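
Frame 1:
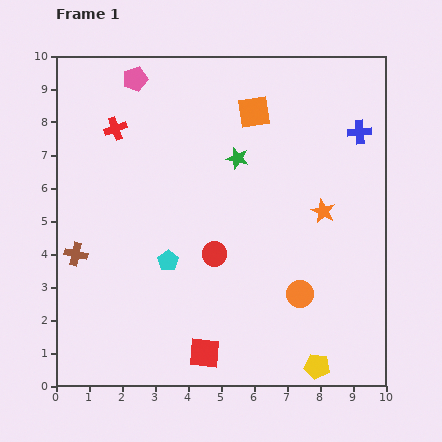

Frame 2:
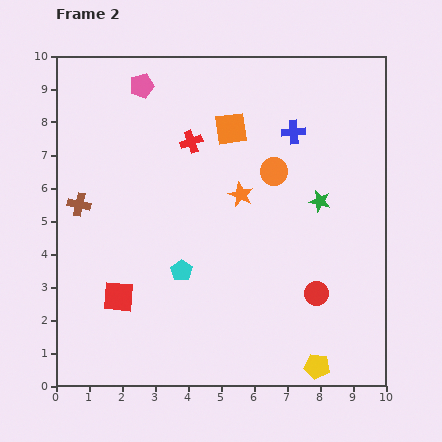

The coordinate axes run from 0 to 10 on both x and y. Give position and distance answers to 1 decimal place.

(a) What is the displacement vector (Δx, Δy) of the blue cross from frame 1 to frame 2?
(-2.0, 0.0)

The blue cross was at (9.2, 7.7) in frame 1 and (7.2, 7.7) in frame 2.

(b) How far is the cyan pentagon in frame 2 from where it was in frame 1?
0.5

The cyan pentagon moved from (3.4, 3.8) to (3.8, 3.5), a distance of √(0.4² + 0.3²) ≈ 0.5.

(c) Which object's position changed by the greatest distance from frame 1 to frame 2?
the orange circle

(moved 3.8; next 3.3)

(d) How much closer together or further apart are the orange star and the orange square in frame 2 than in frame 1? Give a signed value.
-1.7

Distance in frame 1: 3.7. Distance in frame 2: 2.0.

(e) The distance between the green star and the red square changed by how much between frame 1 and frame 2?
+0.8

Distance in frame 1: 6.0. Distance in frame 2: 6.8.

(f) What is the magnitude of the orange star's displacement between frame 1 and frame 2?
2.5

The orange star moved from (8.1, 5.3) to (5.6, 5.8), a distance of √(2.5² + 0.5²) ≈ 2.5.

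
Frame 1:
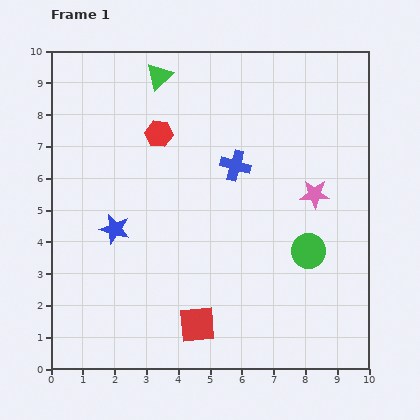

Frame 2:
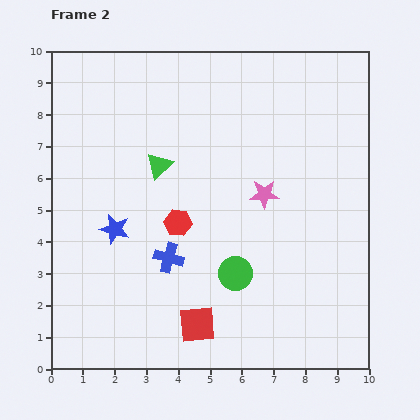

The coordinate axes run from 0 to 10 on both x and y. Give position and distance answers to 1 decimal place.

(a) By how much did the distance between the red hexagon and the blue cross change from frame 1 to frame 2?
-1.5

Distance in frame 1: 2.6. Distance in frame 2: 1.1.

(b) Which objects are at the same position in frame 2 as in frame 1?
the blue star, the red square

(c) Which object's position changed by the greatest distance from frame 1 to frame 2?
the blue cross

(moved 3.6; next 2.9)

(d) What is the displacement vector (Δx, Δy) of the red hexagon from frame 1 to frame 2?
(0.6, -2.8)

The red hexagon was at (3.4, 7.4) in frame 1 and (4.0, 4.6) in frame 2.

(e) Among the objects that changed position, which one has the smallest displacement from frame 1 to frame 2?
the pink star

(moved 1.6)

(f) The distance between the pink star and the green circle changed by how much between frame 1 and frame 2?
+0.9

Distance in frame 1: 1.8. Distance in frame 2: 2.7.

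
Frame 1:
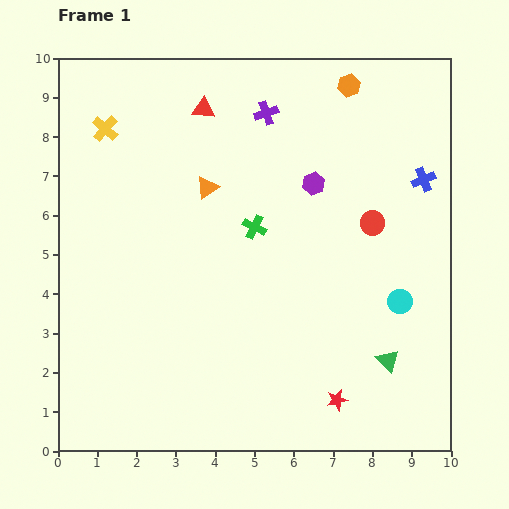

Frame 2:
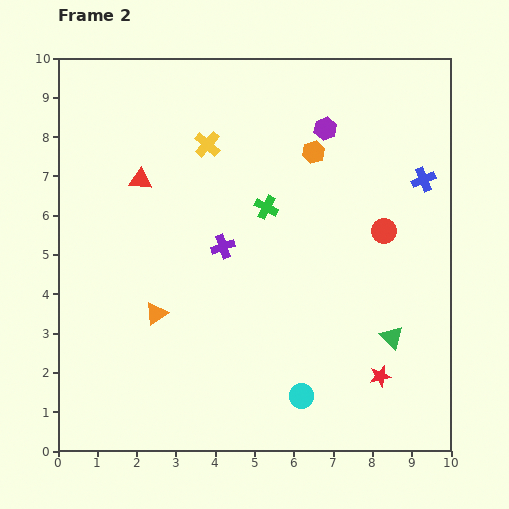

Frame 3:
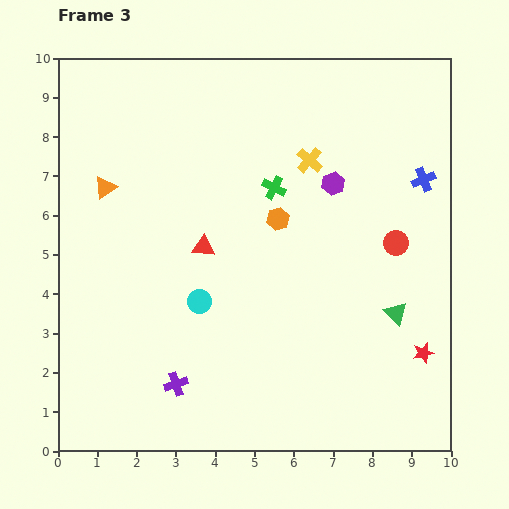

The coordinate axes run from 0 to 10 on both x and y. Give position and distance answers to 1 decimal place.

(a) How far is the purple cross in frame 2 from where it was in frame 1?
3.6

The purple cross moved from (5.3, 8.6) to (4.2, 5.2), a distance of √(1.1² + 3.4²) ≈ 3.6.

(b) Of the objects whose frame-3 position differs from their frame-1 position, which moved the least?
the purple hexagon

(moved 0.5)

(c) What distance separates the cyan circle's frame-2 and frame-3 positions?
3.5

The cyan circle moved from (6.2, 1.4) to (3.6, 3.8), a distance of √(2.6² + 2.4²) ≈ 3.5.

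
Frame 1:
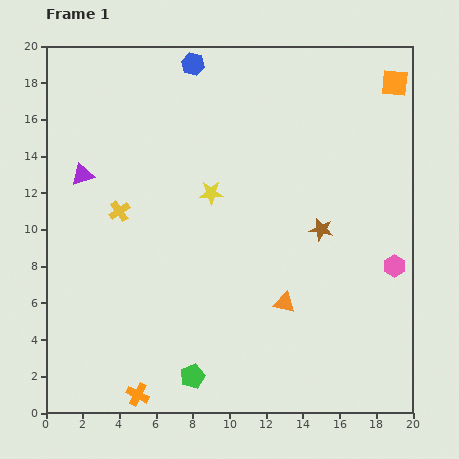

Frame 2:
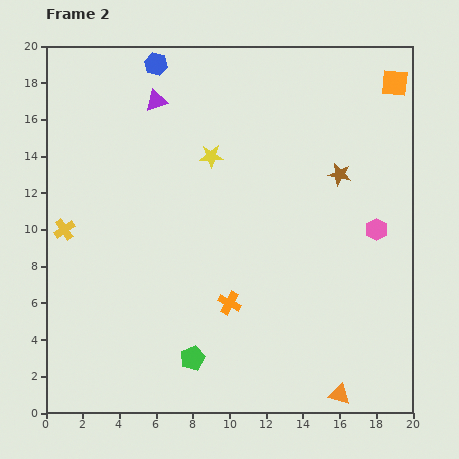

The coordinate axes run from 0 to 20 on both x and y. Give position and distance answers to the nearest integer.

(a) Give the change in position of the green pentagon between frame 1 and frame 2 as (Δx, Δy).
(0, 1)

The green pentagon was at (8, 2) in frame 1 and (8, 3) in frame 2.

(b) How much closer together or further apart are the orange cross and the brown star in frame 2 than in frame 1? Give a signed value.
-4

Distance in frame 1: 13. Distance in frame 2: 9.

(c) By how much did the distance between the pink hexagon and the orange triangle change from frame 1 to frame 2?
+3

Distance in frame 1: 6. Distance in frame 2: 9.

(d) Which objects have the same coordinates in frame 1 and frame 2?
the orange square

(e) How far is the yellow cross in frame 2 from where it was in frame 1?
3

The yellow cross moved from (4, 11) to (1, 10), a distance of √(3² + 1²) ≈ 3.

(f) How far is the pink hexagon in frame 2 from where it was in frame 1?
2

The pink hexagon moved from (19, 8) to (18, 10), a distance of √(1² + 2²) ≈ 2.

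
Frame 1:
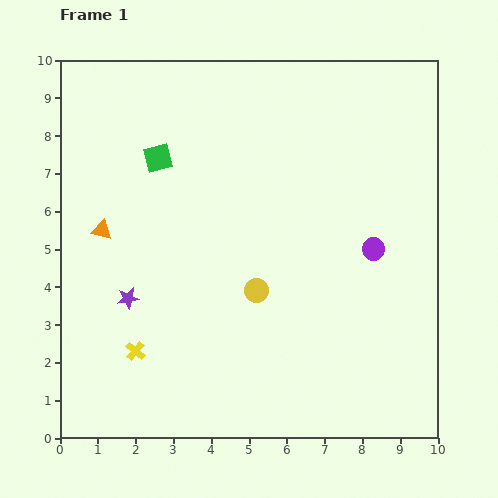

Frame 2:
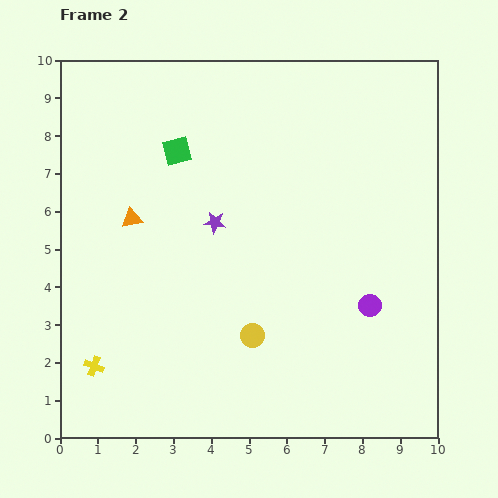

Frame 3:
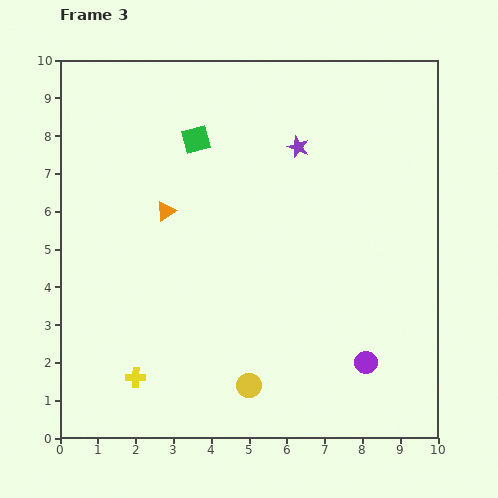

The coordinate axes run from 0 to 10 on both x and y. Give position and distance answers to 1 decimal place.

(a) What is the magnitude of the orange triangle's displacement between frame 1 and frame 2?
0.9

The orange triangle moved from (1.1, 5.5) to (1.9, 5.8), a distance of √(0.8² + 0.3²) ≈ 0.9.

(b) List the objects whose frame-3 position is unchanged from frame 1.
none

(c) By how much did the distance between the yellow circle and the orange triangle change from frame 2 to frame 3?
+0.6

Distance in frame 2: 4.5. Distance in frame 3: 5.1.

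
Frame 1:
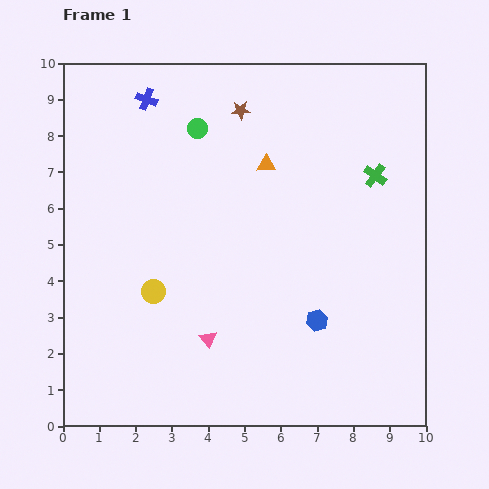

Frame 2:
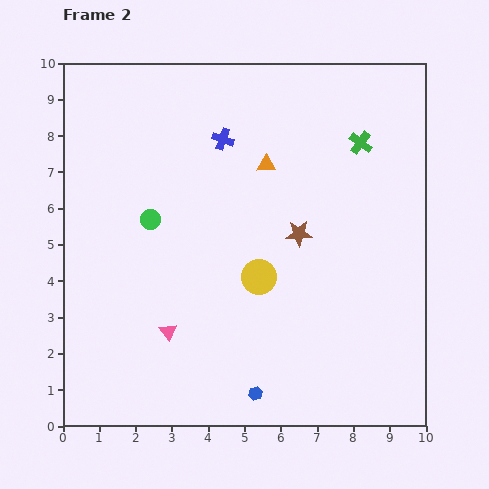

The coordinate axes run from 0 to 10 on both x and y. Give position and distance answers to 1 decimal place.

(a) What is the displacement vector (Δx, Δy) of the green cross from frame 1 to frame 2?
(-0.4, 0.9)

The green cross was at (8.6, 6.9) in frame 1 and (8.2, 7.8) in frame 2.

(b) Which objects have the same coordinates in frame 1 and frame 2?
the orange triangle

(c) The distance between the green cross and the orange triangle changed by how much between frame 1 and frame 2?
-0.3

Distance in frame 1: 3.0. Distance in frame 2: 2.7.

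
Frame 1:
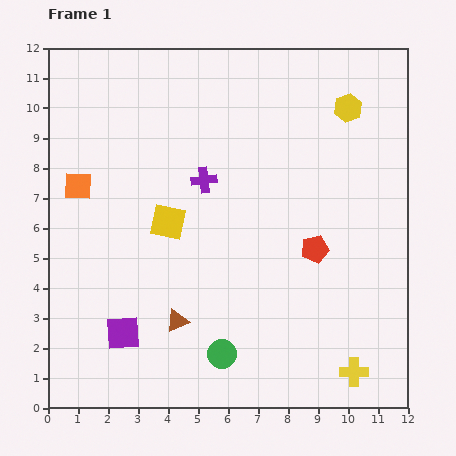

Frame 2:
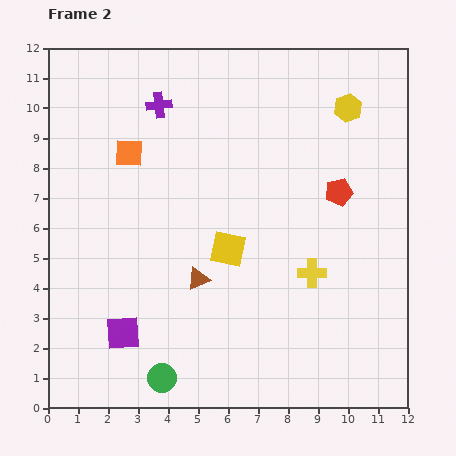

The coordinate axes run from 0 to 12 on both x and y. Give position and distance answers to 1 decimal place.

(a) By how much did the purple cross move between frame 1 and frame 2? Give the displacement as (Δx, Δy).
(-1.5, 2.5)

The purple cross was at (5.2, 7.6) in frame 1 and (3.7, 10.1) in frame 2.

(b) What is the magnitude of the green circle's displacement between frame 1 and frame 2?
2.2

The green circle moved from (5.8, 1.8) to (3.8, 1.0), a distance of √(2.0² + 0.8²) ≈ 2.2.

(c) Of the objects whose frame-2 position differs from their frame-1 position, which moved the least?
the brown triangle

(moved 1.6)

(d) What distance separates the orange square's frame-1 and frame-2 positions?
2.0

The orange square moved from (1.0, 7.4) to (2.7, 8.5), a distance of √(1.7² + 1.1²) ≈ 2.0.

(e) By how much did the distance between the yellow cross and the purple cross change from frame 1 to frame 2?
-0.5

Distance in frame 1: 8.1. Distance in frame 2: 7.6.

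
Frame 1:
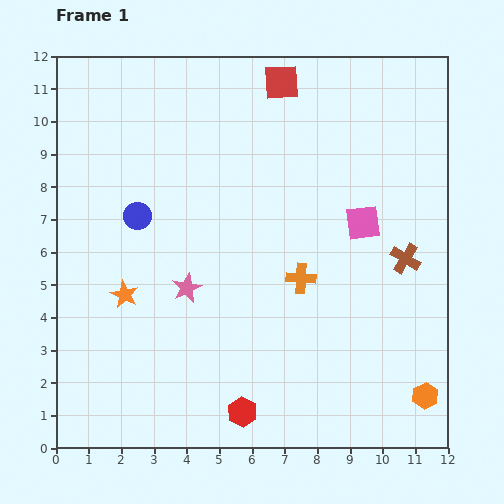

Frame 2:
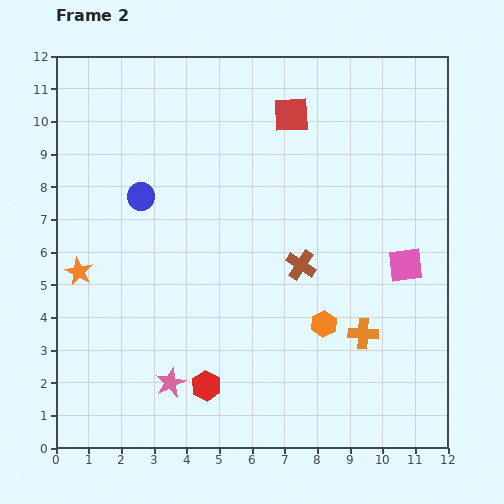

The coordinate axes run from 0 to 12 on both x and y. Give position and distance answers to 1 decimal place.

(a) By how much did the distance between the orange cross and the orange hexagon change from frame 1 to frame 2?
-4.0

Distance in frame 1: 5.2. Distance in frame 2: 1.2.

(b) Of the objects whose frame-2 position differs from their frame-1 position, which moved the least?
the blue circle

(moved 0.6)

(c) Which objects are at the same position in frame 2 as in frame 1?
none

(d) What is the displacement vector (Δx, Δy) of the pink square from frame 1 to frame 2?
(1.3, -1.3)

The pink square was at (9.4, 6.9) in frame 1 and (10.7, 5.6) in frame 2.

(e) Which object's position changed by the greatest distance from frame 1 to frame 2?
the orange hexagon

(moved 3.8; next 3.2)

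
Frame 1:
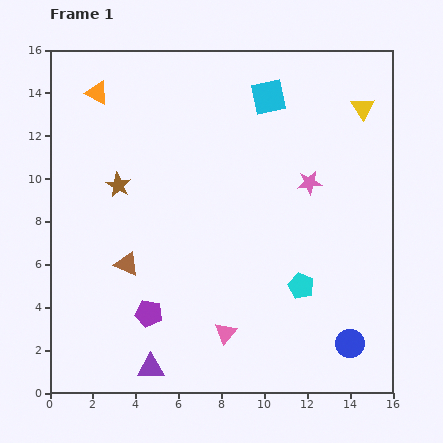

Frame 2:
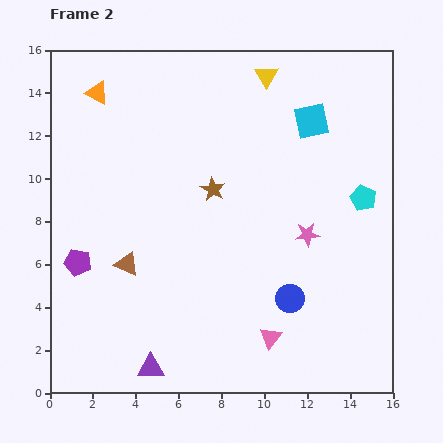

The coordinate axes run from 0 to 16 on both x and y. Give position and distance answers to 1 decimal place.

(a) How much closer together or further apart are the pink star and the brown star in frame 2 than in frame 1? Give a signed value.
-4.0

Distance in frame 1: 8.9. Distance in frame 2: 4.9.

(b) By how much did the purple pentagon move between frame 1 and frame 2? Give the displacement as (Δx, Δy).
(-3.3, 2.4)

The purple pentagon was at (4.6, 3.7) in frame 1 and (1.3, 6.1) in frame 2.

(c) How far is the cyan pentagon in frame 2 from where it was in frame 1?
5.0

The cyan pentagon moved from (11.7, 5.0) to (14.6, 9.1), a distance of √(2.9² + 4.1²) ≈ 5.0.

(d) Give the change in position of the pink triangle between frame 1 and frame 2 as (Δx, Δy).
(2.1, -0.2)

The pink triangle was at (8.2, 2.8) in frame 1 and (10.3, 2.6) in frame 2.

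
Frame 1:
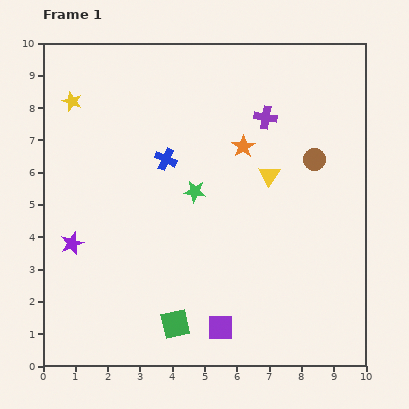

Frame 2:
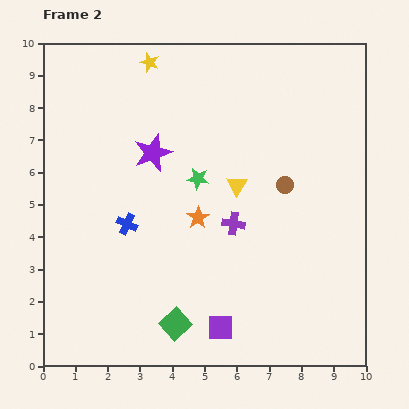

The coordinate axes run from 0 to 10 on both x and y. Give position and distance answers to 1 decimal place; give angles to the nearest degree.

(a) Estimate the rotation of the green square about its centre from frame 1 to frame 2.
30° counter-clockwise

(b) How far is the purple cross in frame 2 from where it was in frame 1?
3.4

The purple cross moved from (6.9, 7.7) to (5.9, 4.4), a distance of √(1.0² + 3.3²) ≈ 3.4.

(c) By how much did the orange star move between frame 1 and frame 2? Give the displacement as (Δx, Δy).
(-1.4, -2.2)

The orange star was at (6.2, 6.8) in frame 1 and (4.8, 4.6) in frame 2.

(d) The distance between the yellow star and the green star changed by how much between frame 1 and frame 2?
-0.8

Distance in frame 1: 4.7. Distance in frame 2: 3.9.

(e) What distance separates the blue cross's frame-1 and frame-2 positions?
2.3

The blue cross moved from (3.8, 6.4) to (2.6, 4.4), a distance of √(1.2² + 2.0²) ≈ 2.3.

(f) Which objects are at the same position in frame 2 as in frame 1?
the green square, the purple square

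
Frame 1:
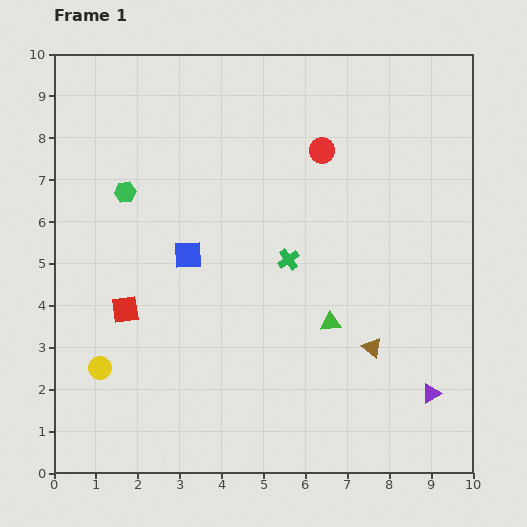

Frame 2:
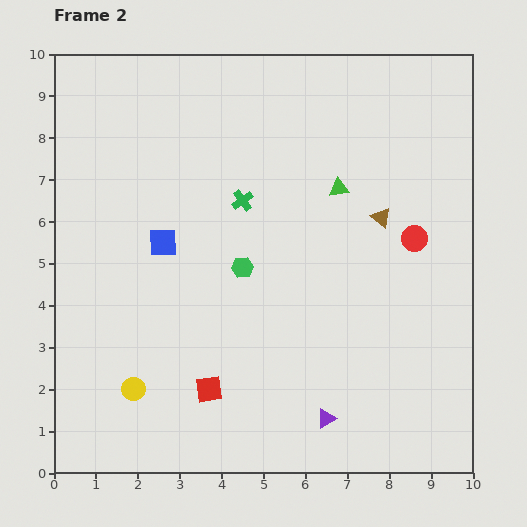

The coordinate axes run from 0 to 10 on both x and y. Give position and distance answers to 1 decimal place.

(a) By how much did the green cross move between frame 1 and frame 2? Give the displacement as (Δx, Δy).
(-1.1, 1.4)

The green cross was at (5.6, 5.1) in frame 1 and (4.5, 6.5) in frame 2.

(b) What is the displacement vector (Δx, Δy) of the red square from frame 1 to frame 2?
(2.0, -1.9)

The red square was at (1.7, 3.9) in frame 1 and (3.7, 2.0) in frame 2.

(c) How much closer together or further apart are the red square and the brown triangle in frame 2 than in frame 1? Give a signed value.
-0.2

Distance in frame 1: 6.0. Distance in frame 2: 5.8.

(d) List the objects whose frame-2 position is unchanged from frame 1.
none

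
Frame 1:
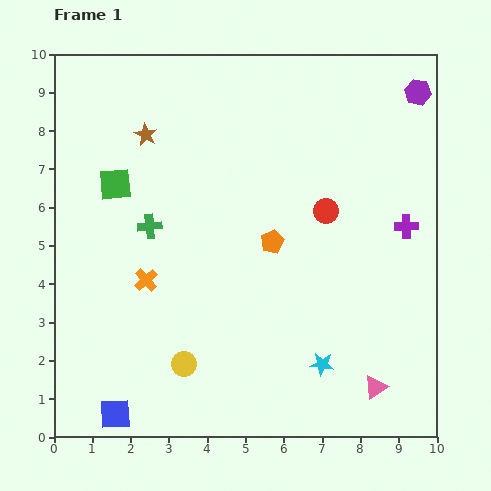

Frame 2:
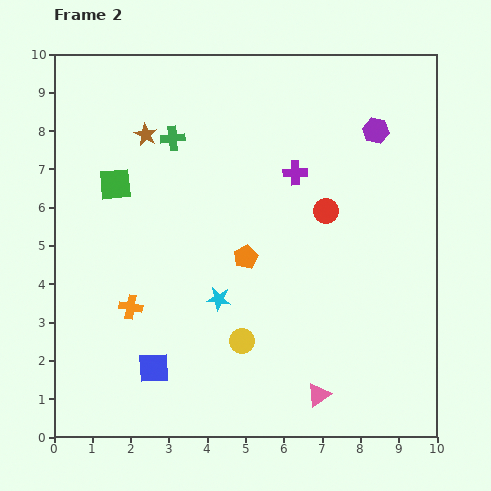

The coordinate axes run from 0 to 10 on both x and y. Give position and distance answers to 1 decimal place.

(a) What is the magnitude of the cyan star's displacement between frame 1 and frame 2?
3.2

The cyan star moved from (7.0, 1.9) to (4.3, 3.6), a distance of √(2.7² + 1.7²) ≈ 3.2.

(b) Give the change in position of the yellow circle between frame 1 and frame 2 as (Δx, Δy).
(1.5, 0.6)

The yellow circle was at (3.4, 1.9) in frame 1 and (4.9, 2.5) in frame 2.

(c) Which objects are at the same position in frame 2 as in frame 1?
the brown star, the green square, the red circle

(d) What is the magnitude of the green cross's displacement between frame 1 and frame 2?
2.4

The green cross moved from (2.5, 5.5) to (3.1, 7.8), a distance of √(0.6² + 2.3²) ≈ 2.4.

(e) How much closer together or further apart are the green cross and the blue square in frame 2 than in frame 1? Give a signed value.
+1.0

Distance in frame 1: 5.0. Distance in frame 2: 6.0.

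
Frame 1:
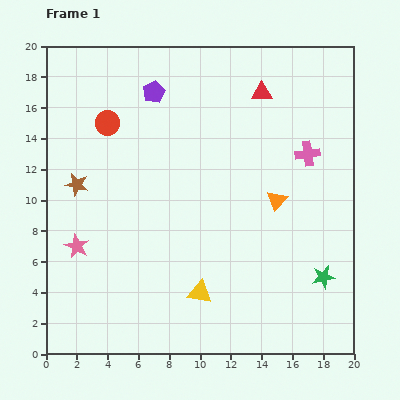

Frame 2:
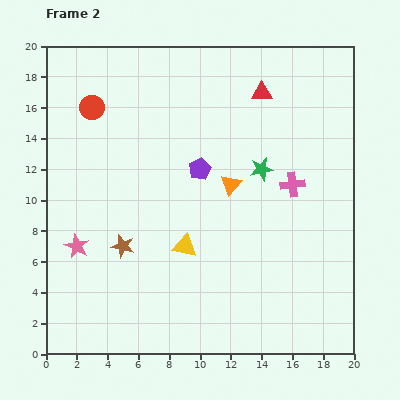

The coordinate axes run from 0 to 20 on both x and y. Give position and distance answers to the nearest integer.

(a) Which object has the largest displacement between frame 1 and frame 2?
the green star

(moved 8; next 6)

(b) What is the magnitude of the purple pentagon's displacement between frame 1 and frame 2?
6

The purple pentagon moved from (7, 17) to (10, 12), a distance of √(3² + 5²) ≈ 6.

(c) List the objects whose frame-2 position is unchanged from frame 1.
the pink star, the red triangle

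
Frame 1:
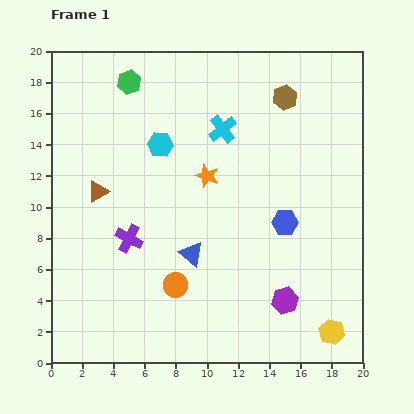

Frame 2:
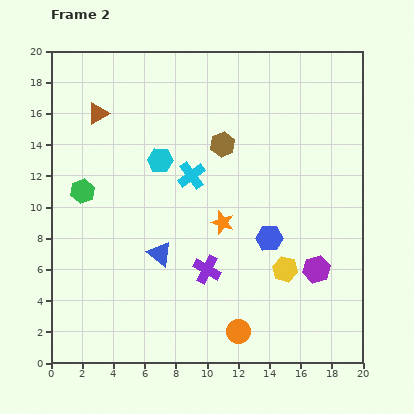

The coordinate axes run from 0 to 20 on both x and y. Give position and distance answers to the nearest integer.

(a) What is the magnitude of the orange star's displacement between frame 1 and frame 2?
3

The orange star moved from (10, 12) to (11, 9), a distance of √(1² + 3²) ≈ 3.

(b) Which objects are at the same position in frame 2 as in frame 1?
none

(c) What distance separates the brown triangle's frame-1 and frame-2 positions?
5

The brown triangle moved from (3, 11) to (3, 16), a distance of √(0² + 5²) ≈ 5.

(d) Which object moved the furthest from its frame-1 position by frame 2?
the green hexagon

(moved 8; next 5)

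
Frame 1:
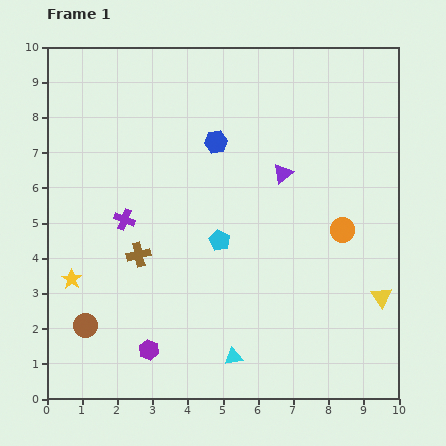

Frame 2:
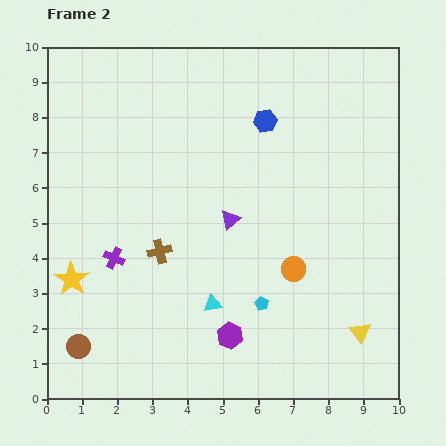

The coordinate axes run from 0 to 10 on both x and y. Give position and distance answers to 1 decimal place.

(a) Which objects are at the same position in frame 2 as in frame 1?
the yellow star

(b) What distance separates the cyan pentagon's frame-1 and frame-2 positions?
2.2

The cyan pentagon moved from (4.9, 4.5) to (6.1, 2.7), a distance of √(1.2² + 1.8²) ≈ 2.2.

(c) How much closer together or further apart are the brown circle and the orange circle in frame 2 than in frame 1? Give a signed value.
-1.3

Distance in frame 1: 7.8. Distance in frame 2: 6.5.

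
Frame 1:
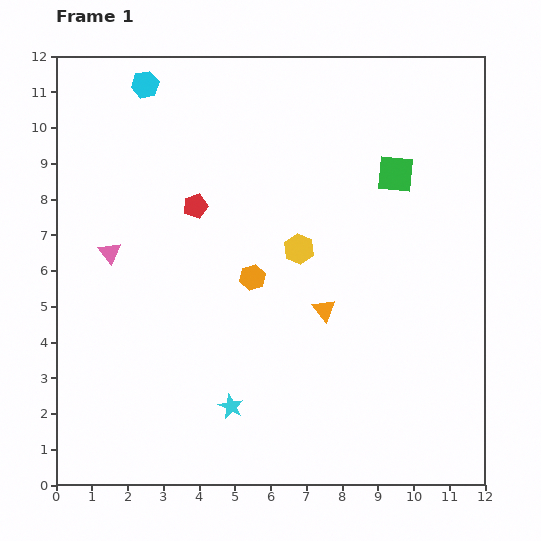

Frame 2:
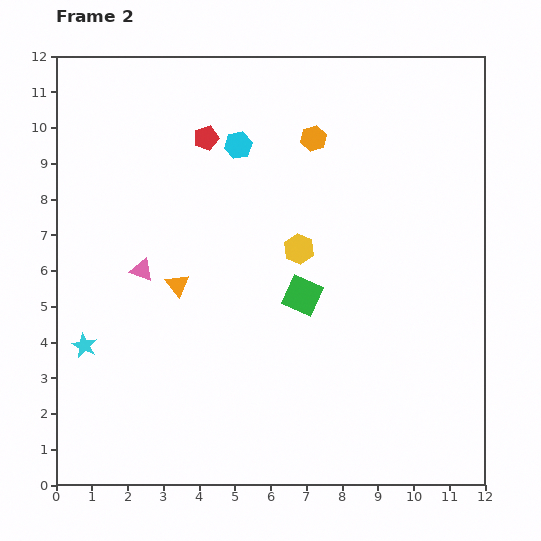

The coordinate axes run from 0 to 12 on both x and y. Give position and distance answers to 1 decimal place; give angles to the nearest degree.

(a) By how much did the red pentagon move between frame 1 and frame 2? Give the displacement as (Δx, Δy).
(0.3, 1.9)

The red pentagon was at (3.9, 7.8) in frame 1 and (4.2, 9.7) in frame 2.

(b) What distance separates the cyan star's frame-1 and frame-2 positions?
4.4

The cyan star moved from (4.9, 2.2) to (0.8, 3.9), a distance of √(4.1² + 1.7²) ≈ 4.4.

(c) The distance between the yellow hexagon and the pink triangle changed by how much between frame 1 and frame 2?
-0.9

Distance in frame 1: 5.3. Distance in frame 2: 4.4.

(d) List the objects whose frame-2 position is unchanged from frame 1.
the yellow hexagon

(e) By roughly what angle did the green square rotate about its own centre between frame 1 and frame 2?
20° clockwise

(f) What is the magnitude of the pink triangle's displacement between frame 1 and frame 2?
1.0

The pink triangle moved from (1.5, 6.5) to (2.4, 6.0), a distance of √(0.9² + 0.5²) ≈ 1.0.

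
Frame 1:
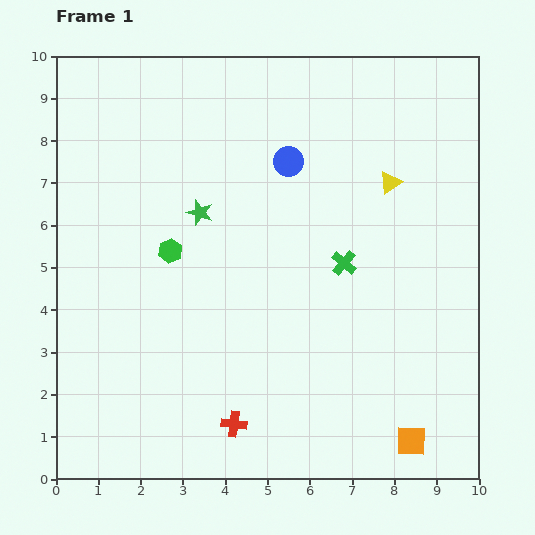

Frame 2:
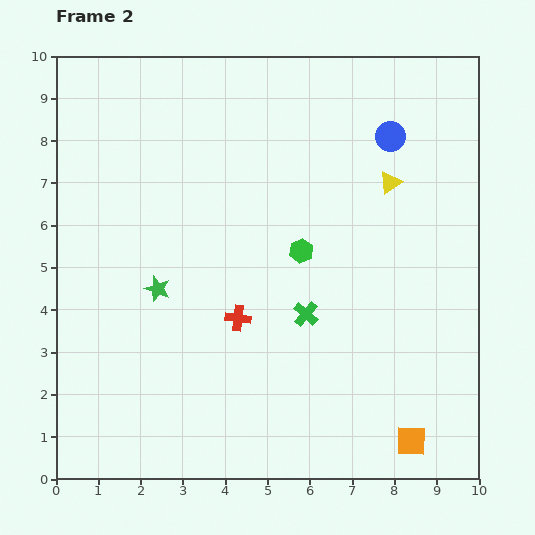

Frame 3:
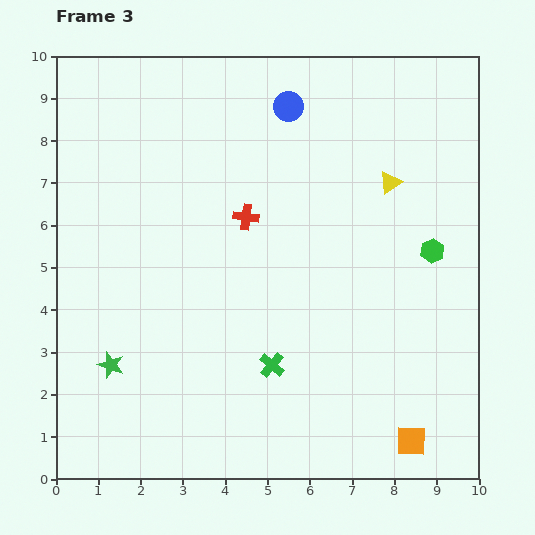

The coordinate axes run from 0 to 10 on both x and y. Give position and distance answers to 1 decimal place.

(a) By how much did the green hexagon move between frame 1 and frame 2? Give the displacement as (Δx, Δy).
(3.1, 0.0)

The green hexagon was at (2.7, 5.4) in frame 1 and (5.8, 5.4) in frame 2.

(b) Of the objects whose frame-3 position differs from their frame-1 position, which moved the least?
the blue circle

(moved 1.3)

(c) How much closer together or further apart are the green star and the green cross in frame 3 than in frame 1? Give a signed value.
+0.2

Distance in frame 1: 3.6. Distance in frame 3: 3.8.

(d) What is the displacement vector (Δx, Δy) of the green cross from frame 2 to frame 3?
(-0.8, -1.2)

The green cross was at (5.9, 3.9) in frame 2 and (5.1, 2.7) in frame 3.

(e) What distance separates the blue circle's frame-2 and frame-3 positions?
2.5

The blue circle moved from (7.9, 8.1) to (5.5, 8.8), a distance of √(2.4² + 0.7²) ≈ 2.5.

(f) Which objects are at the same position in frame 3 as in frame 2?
the orange square, the yellow triangle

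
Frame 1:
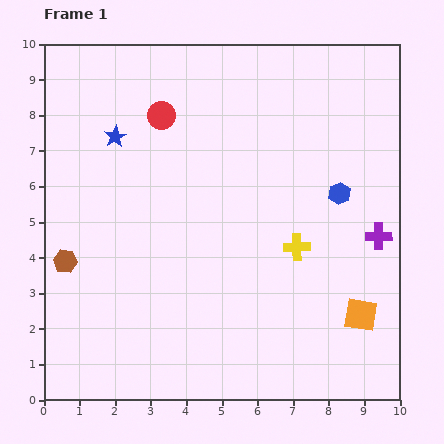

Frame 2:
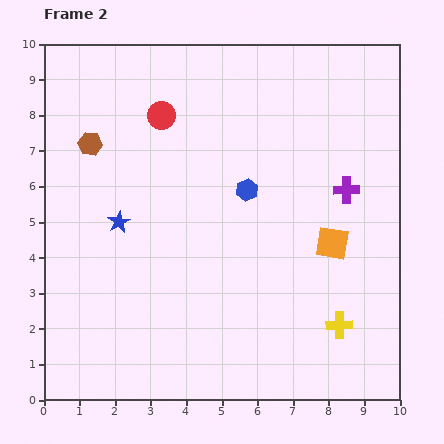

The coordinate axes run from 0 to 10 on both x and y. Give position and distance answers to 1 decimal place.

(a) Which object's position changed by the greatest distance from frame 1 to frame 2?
the brown hexagon

(moved 3.4; next 2.6)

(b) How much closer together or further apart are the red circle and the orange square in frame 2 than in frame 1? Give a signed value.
-1.9

Distance in frame 1: 7.9. Distance in frame 2: 6.0.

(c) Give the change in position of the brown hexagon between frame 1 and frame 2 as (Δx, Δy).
(0.7, 3.3)

The brown hexagon was at (0.6, 3.9) in frame 1 and (1.3, 7.2) in frame 2.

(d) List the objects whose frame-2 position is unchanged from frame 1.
the red circle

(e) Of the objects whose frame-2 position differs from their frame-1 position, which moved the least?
the purple cross

(moved 1.6)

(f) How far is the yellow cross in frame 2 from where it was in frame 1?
2.5

The yellow cross moved from (7.1, 4.3) to (8.3, 2.1), a distance of √(1.2² + 2.2²) ≈ 2.5.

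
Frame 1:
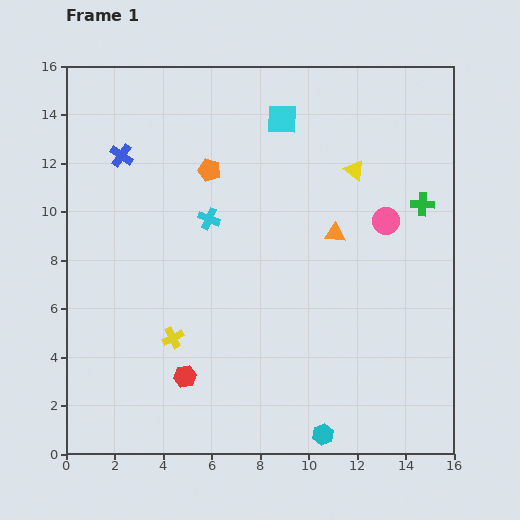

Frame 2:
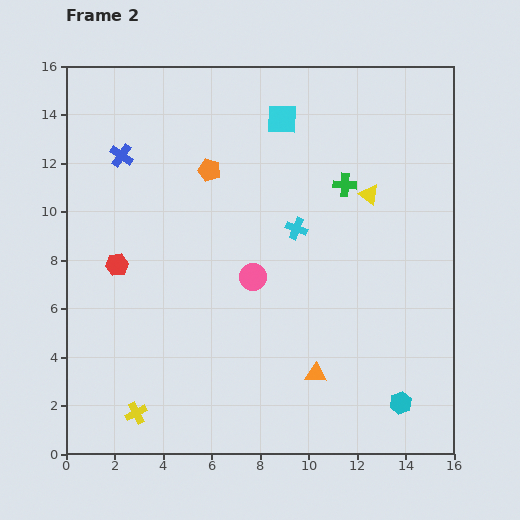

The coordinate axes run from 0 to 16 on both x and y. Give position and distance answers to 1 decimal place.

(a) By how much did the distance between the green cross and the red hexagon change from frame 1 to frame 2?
-2.1

Distance in frame 1: 12.1. Distance in frame 2: 10.0.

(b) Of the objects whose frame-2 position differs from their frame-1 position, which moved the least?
the yellow triangle

(moved 1.2)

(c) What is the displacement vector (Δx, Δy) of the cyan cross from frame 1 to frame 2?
(3.6, -0.4)

The cyan cross was at (5.9, 9.7) in frame 1 and (9.5, 9.3) in frame 2.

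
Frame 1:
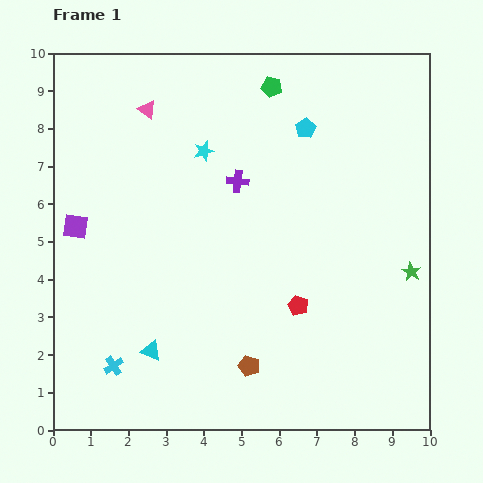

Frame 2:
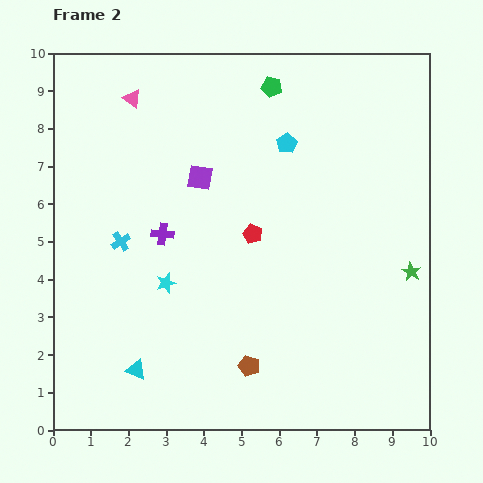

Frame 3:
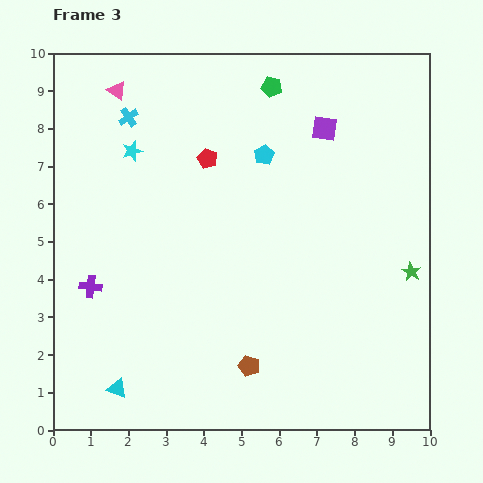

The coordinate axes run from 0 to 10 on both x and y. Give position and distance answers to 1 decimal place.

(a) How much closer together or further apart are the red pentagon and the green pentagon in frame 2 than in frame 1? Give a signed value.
-1.9

Distance in frame 1: 5.8. Distance in frame 2: 3.9.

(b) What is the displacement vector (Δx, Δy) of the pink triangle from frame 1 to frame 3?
(-0.8, 0.5)

The pink triangle was at (2.5, 8.5) in frame 1 and (1.7, 9.0) in frame 3.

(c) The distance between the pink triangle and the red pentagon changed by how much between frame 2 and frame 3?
-1.8

Distance in frame 2: 4.8. Distance in frame 3: 3.0.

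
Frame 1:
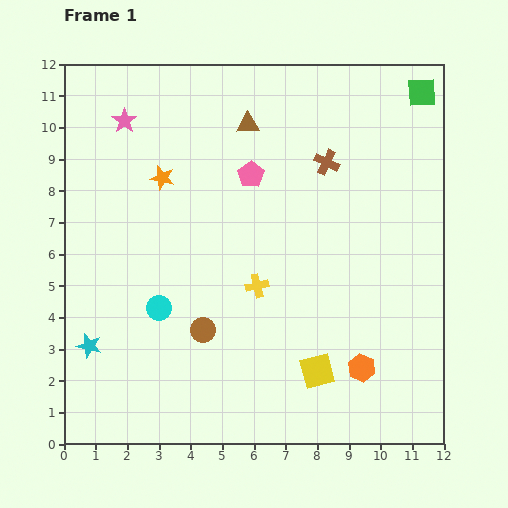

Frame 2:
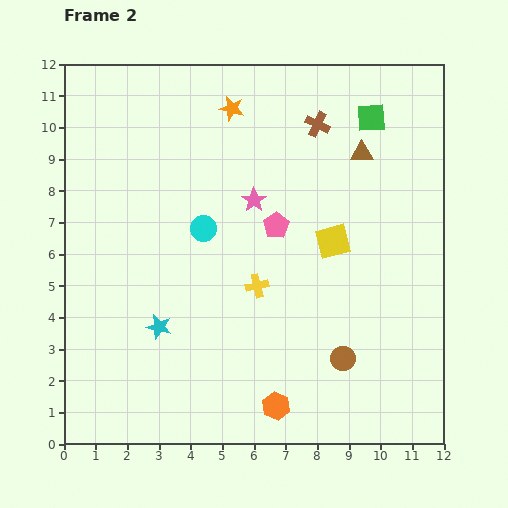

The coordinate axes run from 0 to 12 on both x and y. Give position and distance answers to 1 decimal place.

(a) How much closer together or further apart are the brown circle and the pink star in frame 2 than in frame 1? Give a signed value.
-1.4

Distance in frame 1: 7.1. Distance in frame 2: 5.7.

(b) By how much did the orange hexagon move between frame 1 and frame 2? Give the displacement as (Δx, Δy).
(-2.7, -1.2)

The orange hexagon was at (9.4, 2.4) in frame 1 and (6.7, 1.2) in frame 2.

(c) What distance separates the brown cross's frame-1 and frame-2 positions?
1.2

The brown cross moved from (8.3, 8.9) to (8.0, 10.1), a distance of √(0.3² + 1.2²) ≈ 1.2.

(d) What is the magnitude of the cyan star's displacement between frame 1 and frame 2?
2.3

The cyan star moved from (0.8, 3.1) to (3.0, 3.7), a distance of √(2.2² + 0.6²) ≈ 2.3.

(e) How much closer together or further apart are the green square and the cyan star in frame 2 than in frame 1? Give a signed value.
-3.8

Distance in frame 1: 13.2. Distance in frame 2: 9.4.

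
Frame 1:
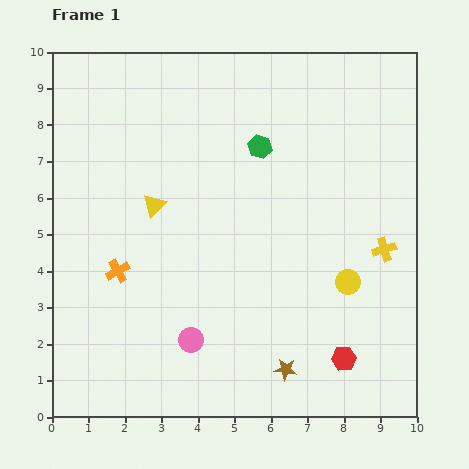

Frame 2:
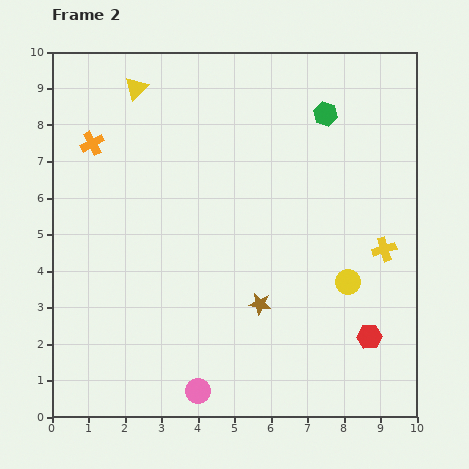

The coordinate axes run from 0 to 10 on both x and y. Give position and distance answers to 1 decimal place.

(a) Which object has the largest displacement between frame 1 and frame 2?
the orange cross

(moved 3.6; next 3.2)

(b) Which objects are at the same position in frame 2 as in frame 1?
the yellow cross, the yellow circle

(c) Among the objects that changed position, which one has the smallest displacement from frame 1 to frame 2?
the red hexagon

(moved 0.9)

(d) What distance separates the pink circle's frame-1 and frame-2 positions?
1.4

The pink circle moved from (3.8, 2.1) to (4.0, 0.7), a distance of √(0.2² + 1.4²) ≈ 1.4.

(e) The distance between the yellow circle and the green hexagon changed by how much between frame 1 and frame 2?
+0.2

Distance in frame 1: 4.4. Distance in frame 2: 4.6.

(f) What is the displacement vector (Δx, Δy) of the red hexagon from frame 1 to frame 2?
(0.7, 0.6)

The red hexagon was at (8.0, 1.6) in frame 1 and (8.7, 2.2) in frame 2.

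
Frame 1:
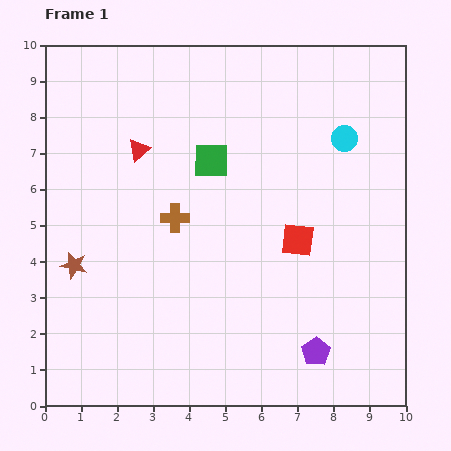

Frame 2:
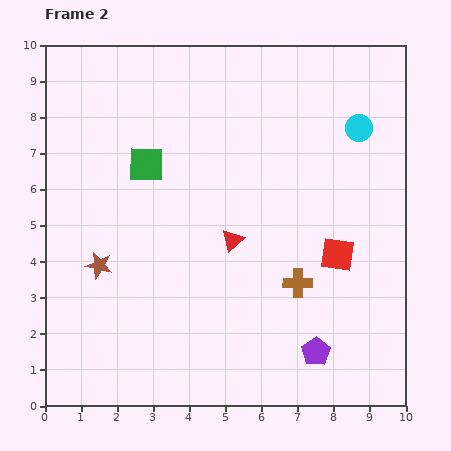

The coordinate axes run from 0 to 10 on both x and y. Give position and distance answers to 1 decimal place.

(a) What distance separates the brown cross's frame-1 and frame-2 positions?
3.8

The brown cross moved from (3.6, 5.2) to (7.0, 3.4), a distance of √(3.4² + 1.8²) ≈ 3.8.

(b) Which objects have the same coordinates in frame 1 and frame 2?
the purple pentagon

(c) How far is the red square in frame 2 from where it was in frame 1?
1.2

The red square moved from (7.0, 4.6) to (8.1, 4.2), a distance of √(1.1² + 0.4²) ≈ 1.2.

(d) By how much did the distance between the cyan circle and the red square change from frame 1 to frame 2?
+0.5

Distance in frame 1: 3.1. Distance in frame 2: 3.6.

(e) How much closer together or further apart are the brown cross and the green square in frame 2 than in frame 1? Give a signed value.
+3.4

Distance in frame 1: 1.9. Distance in frame 2: 5.3.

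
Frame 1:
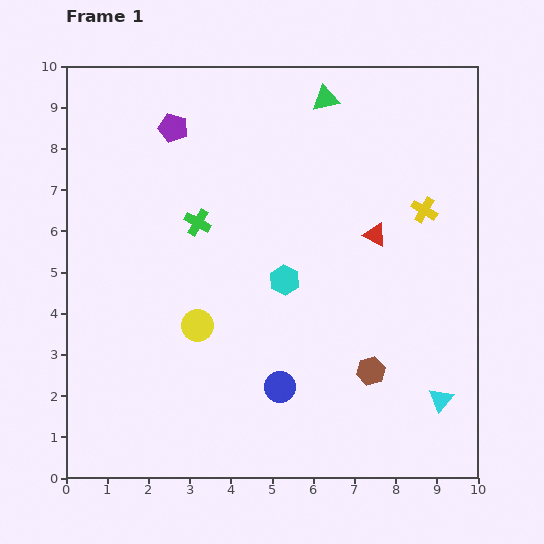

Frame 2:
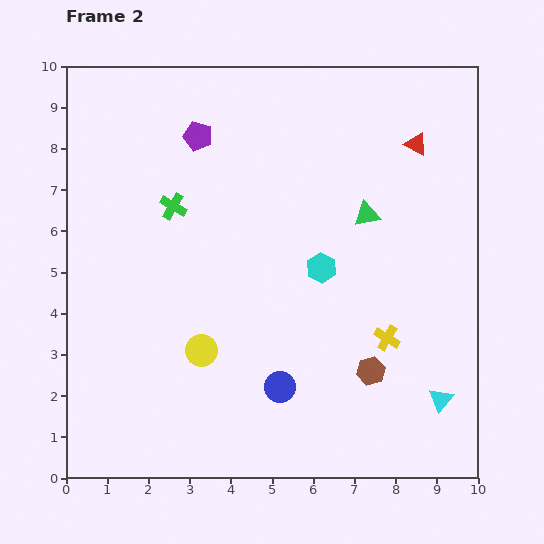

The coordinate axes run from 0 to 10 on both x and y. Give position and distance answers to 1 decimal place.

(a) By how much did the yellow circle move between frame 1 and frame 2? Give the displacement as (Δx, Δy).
(0.1, -0.6)

The yellow circle was at (3.2, 3.7) in frame 1 and (3.3, 3.1) in frame 2.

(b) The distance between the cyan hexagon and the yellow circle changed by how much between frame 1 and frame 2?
+1.1

Distance in frame 1: 2.4. Distance in frame 2: 3.5.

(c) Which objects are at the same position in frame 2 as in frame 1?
the blue circle, the cyan triangle, the brown hexagon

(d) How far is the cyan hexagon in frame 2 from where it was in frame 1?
0.9

The cyan hexagon moved from (5.3, 4.8) to (6.2, 5.1), a distance of √(0.9² + 0.3²) ≈ 0.9.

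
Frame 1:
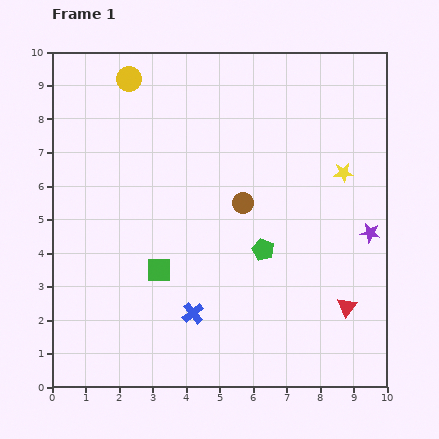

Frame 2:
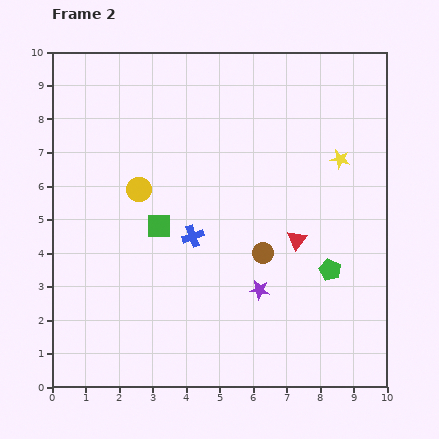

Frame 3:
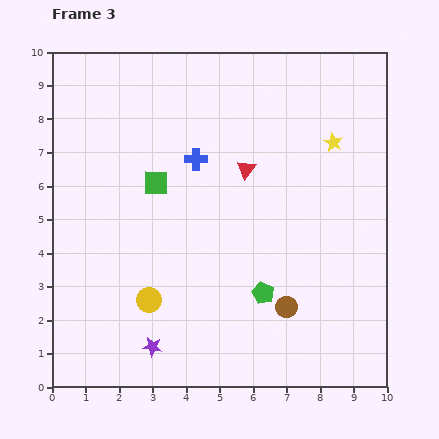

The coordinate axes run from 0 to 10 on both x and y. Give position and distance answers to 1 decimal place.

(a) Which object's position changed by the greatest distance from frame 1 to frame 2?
the purple star

(moved 3.7; next 3.3)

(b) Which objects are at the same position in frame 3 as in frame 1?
none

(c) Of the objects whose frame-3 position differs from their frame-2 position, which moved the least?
the yellow star

(moved 0.5)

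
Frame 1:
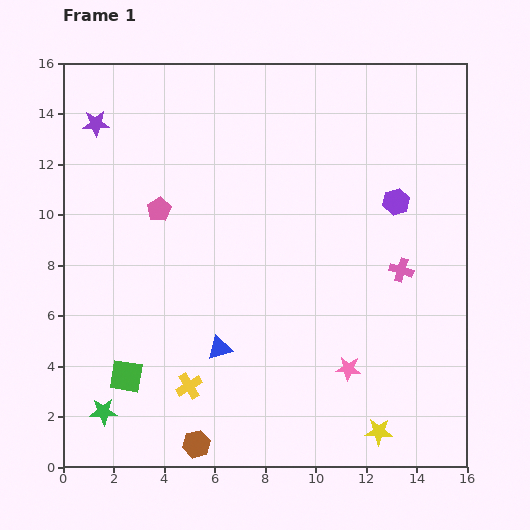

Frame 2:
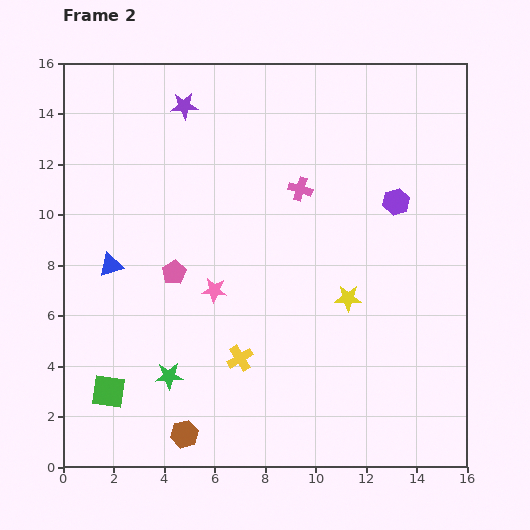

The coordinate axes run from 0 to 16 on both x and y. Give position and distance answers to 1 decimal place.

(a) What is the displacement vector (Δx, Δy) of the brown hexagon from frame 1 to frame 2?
(-0.5, 0.4)

The brown hexagon was at (5.3, 0.9) in frame 1 and (4.8, 1.3) in frame 2.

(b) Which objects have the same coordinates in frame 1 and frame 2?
the purple hexagon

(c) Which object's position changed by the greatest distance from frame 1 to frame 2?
the pink star

(moved 6.1; next 5.4)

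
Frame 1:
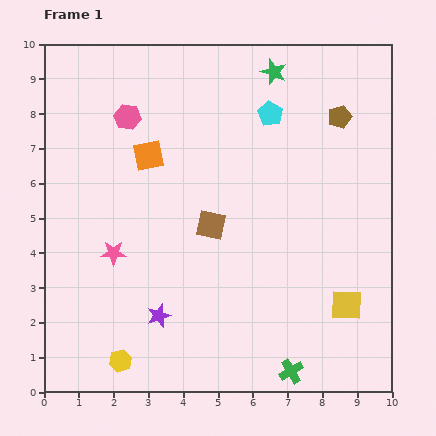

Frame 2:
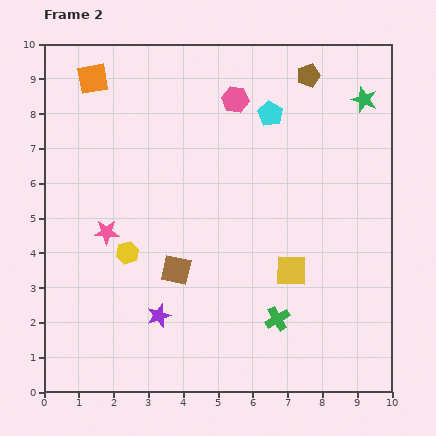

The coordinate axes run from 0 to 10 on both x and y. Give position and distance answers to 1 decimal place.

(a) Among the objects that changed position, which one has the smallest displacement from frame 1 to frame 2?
the pink star

(moved 0.6)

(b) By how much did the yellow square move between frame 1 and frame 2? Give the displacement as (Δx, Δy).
(-1.6, 1.0)

The yellow square was at (8.7, 2.5) in frame 1 and (7.1, 3.5) in frame 2.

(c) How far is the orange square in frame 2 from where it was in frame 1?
2.7

The orange square moved from (3.0, 6.8) to (1.4, 9.0), a distance of √(1.6² + 2.2²) ≈ 2.7.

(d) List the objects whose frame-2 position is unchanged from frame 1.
the purple star, the cyan pentagon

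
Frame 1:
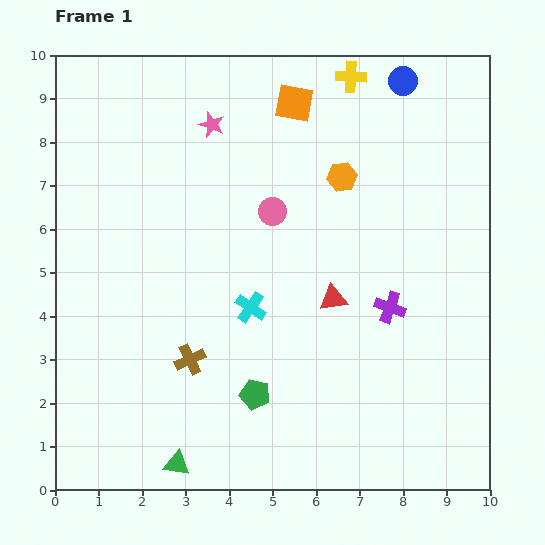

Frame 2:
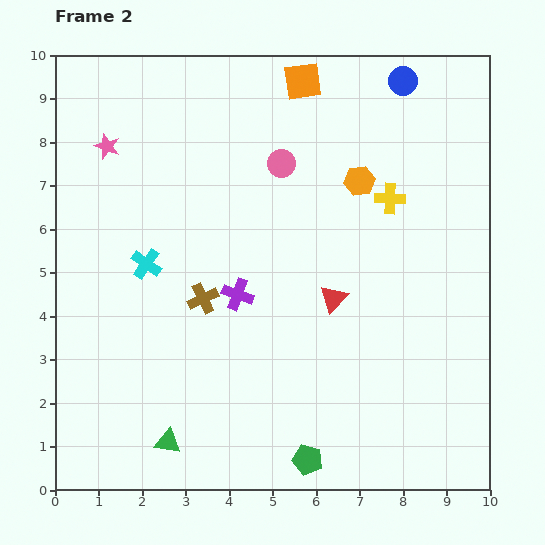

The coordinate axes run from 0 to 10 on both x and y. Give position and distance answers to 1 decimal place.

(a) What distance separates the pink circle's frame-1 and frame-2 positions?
1.1

The pink circle moved from (5.0, 6.4) to (5.2, 7.5), a distance of √(0.2² + 1.1²) ≈ 1.1.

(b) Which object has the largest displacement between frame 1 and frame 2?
the purple cross

(moved 3.5; next 2.9)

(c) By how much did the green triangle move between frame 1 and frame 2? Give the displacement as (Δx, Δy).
(-0.2, 0.5)

The green triangle was at (2.8, 0.6) in frame 1 and (2.6, 1.1) in frame 2.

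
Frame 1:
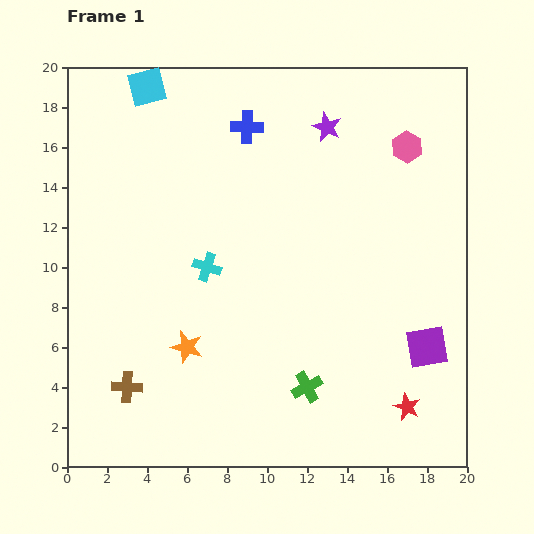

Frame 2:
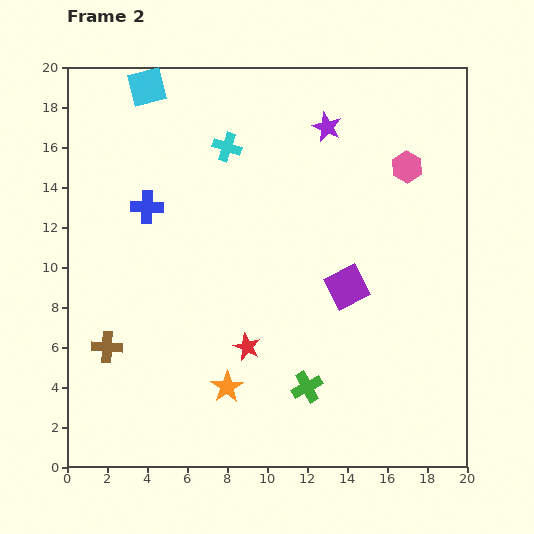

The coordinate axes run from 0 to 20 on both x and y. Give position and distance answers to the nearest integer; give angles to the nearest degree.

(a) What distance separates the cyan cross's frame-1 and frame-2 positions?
6

The cyan cross moved from (7, 10) to (8, 16), a distance of √(1² + 6²) ≈ 6.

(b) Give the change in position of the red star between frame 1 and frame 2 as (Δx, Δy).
(-8, 3)

The red star was at (17, 3) in frame 1 and (9, 6) in frame 2.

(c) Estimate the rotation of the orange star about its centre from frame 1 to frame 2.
22° clockwise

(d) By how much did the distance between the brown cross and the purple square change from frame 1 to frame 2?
-3

Distance in frame 1: 15. Distance in frame 2: 12.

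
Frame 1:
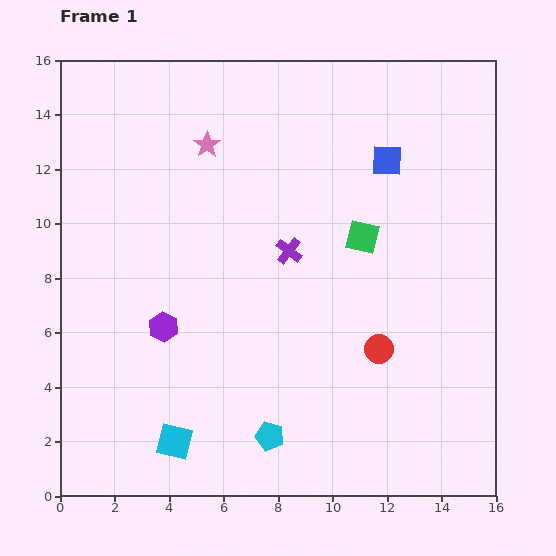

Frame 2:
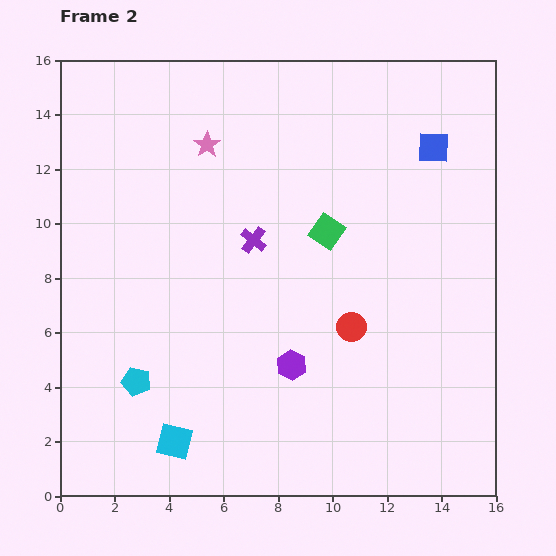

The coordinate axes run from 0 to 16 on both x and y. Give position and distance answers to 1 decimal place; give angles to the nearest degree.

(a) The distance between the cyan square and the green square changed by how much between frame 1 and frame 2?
-0.7

Distance in frame 1: 10.2. Distance in frame 2: 9.5.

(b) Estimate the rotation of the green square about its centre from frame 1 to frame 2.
20° clockwise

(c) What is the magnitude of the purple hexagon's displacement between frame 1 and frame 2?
4.9

The purple hexagon moved from (3.8, 6.2) to (8.5, 4.8), a distance of √(4.7² + 1.4²) ≈ 4.9.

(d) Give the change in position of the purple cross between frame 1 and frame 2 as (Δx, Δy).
(-1.3, 0.4)

The purple cross was at (8.4, 9.0) in frame 1 and (7.1, 9.4) in frame 2.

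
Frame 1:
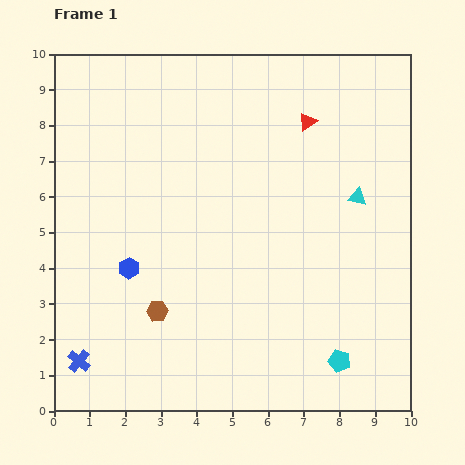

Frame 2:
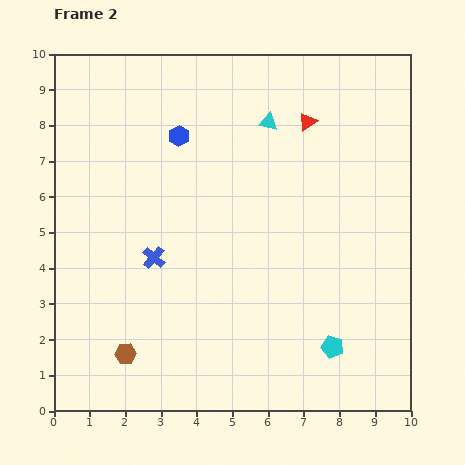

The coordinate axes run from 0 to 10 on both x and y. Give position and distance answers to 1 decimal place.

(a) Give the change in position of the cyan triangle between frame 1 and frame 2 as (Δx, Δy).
(-2.5, 2.1)

The cyan triangle was at (8.5, 6.0) in frame 1 and (6.0, 8.1) in frame 2.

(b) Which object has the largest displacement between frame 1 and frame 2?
the blue hexagon

(moved 4.0; next 3.6)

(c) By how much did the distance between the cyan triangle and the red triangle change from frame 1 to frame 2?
-1.4

Distance in frame 1: 2.5. Distance in frame 2: 1.1.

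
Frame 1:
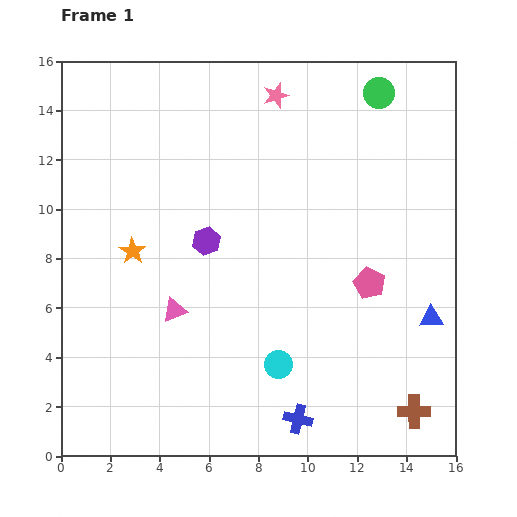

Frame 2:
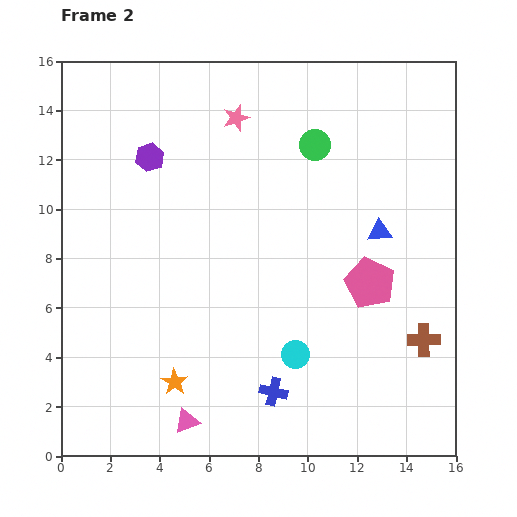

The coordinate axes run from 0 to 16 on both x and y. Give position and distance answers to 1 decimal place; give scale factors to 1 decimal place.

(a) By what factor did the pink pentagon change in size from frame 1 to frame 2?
1.6×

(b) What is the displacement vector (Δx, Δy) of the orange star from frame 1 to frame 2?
(1.7, -5.3)

The orange star was at (2.9, 8.3) in frame 1 and (4.6, 3.0) in frame 2.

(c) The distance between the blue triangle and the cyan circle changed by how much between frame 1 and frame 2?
-0.5

Distance in frame 1: 6.5. Distance in frame 2: 6.0.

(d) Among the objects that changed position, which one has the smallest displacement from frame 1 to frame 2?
the cyan circle

(moved 0.8)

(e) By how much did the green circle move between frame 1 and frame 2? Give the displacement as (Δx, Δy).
(-2.6, -2.1)

The green circle was at (12.9, 14.7) in frame 1 and (10.3, 12.6) in frame 2.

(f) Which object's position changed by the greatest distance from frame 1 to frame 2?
the orange star

(moved 5.6; next 4.5)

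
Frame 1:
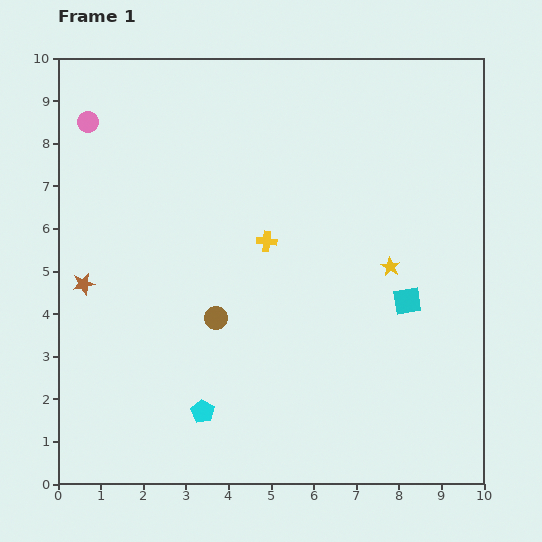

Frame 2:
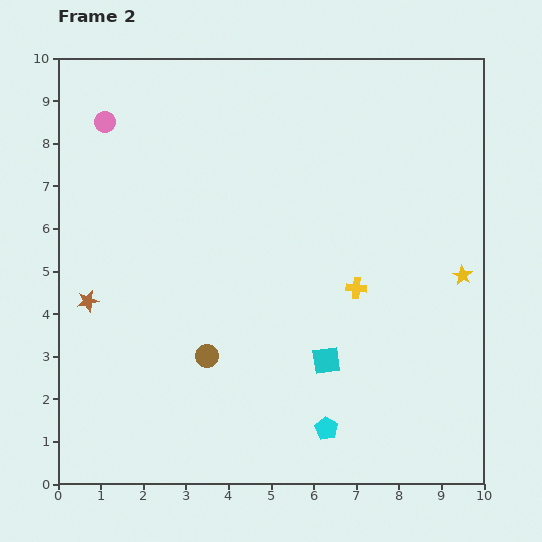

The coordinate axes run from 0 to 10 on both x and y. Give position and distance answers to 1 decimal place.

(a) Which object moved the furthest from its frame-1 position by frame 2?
the cyan pentagon

(moved 2.9; next 2.4)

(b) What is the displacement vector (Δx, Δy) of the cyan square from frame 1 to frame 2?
(-1.9, -1.4)

The cyan square was at (8.2, 4.3) in frame 1 and (6.3, 2.9) in frame 2.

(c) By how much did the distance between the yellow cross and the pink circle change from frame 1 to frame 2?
+2.1

Distance in frame 1: 5.0. Distance in frame 2: 7.1.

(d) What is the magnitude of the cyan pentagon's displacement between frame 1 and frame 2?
2.9

The cyan pentagon moved from (3.4, 1.7) to (6.3, 1.3), a distance of √(2.9² + 0.4²) ≈ 2.9.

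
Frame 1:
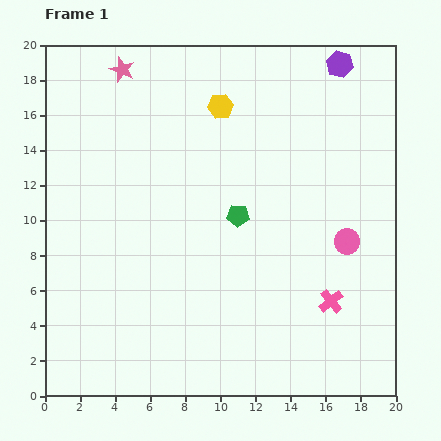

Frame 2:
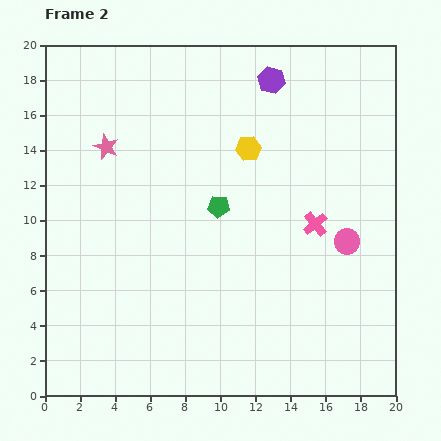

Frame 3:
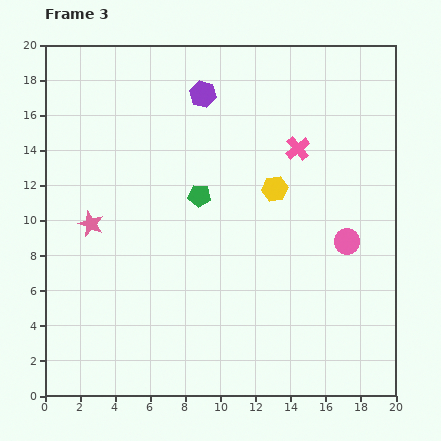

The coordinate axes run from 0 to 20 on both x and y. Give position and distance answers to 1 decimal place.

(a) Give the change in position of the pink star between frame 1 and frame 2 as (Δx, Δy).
(-0.9, -4.4)

The pink star was at (4.4, 18.6) in frame 1 and (3.5, 14.2) in frame 2.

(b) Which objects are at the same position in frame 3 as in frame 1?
the pink circle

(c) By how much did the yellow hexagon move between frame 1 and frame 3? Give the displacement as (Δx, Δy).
(3.1, -4.7)

The yellow hexagon was at (10.0, 16.5) in frame 1 and (13.1, 11.8) in frame 3.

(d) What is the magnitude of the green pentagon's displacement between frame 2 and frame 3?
1.3

The green pentagon moved from (9.9, 10.8) to (8.8, 11.4), a distance of √(1.1² + 0.6²) ≈ 1.3.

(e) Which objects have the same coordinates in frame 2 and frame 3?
the pink circle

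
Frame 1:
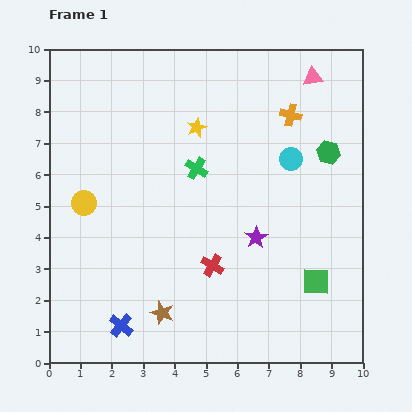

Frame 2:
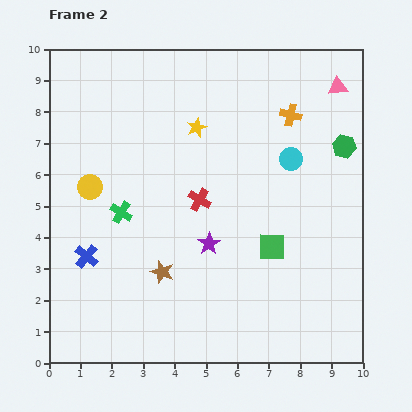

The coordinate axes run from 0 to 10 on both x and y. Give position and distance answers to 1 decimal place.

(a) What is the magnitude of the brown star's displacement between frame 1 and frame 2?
1.3

The brown star moved from (3.6, 1.6) to (3.6, 2.9), a distance of √(0.0² + 1.3²) ≈ 1.3.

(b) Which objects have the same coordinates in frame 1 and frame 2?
the yellow star, the cyan circle, the orange cross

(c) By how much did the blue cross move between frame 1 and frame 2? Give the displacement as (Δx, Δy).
(-1.1, 2.2)

The blue cross was at (2.3, 1.2) in frame 1 and (1.2, 3.4) in frame 2.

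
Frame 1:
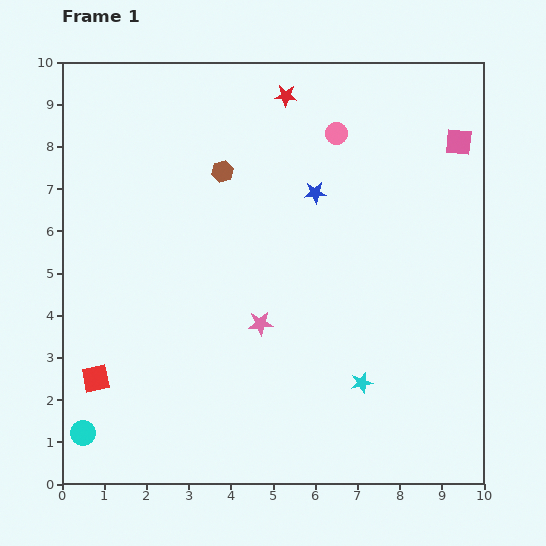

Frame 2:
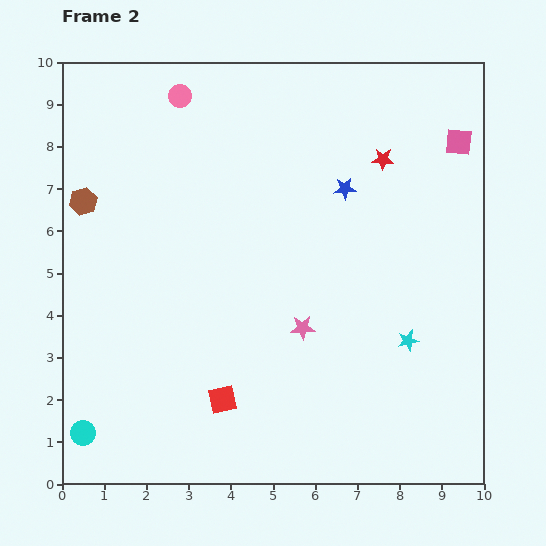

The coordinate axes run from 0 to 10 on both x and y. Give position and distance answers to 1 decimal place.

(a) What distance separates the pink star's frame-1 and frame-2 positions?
1.0

The pink star moved from (4.7, 3.8) to (5.7, 3.7), a distance of √(1.0² + 0.1²) ≈ 1.0.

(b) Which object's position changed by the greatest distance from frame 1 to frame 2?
the pink circle

(moved 3.8; next 3.4)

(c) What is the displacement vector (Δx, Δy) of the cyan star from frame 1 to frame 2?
(1.1, 1.0)

The cyan star was at (7.1, 2.4) in frame 1 and (8.2, 3.4) in frame 2.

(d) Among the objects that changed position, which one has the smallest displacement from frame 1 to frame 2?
the blue star

(moved 0.7)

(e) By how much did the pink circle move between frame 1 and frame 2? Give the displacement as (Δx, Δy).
(-3.7, 0.9)

The pink circle was at (6.5, 8.3) in frame 1 and (2.8, 9.2) in frame 2.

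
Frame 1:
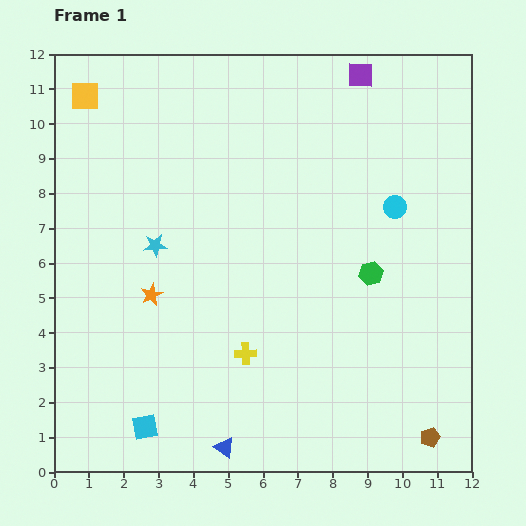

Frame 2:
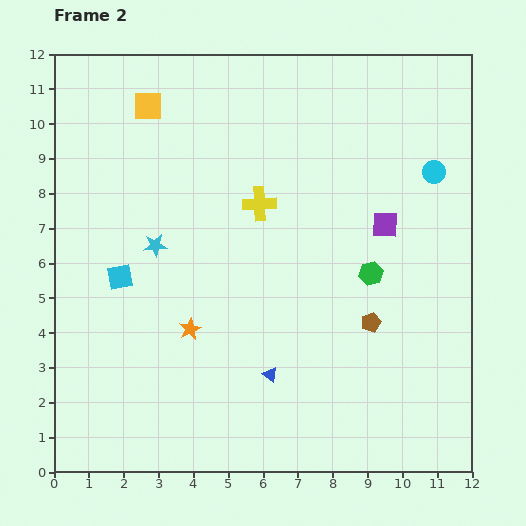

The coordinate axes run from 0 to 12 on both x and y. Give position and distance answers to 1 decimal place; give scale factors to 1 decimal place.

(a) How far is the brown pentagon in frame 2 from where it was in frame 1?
3.7

The brown pentagon moved from (10.8, 1.0) to (9.1, 4.3), a distance of √(1.7² + 3.3²) ≈ 3.7.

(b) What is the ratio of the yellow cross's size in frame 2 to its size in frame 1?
1.5×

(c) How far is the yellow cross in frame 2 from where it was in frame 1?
4.3

The yellow cross moved from (5.5, 3.4) to (5.9, 7.7), a distance of √(0.4² + 4.3²) ≈ 4.3.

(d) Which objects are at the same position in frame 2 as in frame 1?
the cyan star, the green hexagon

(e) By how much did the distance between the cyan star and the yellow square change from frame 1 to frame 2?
-0.7

Distance in frame 1: 4.7. Distance in frame 2: 4.0.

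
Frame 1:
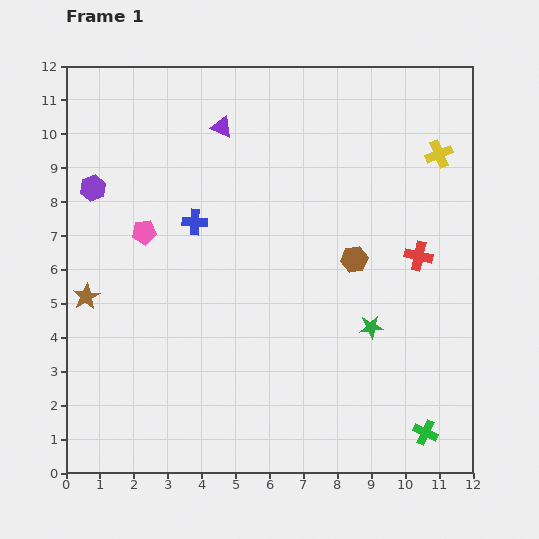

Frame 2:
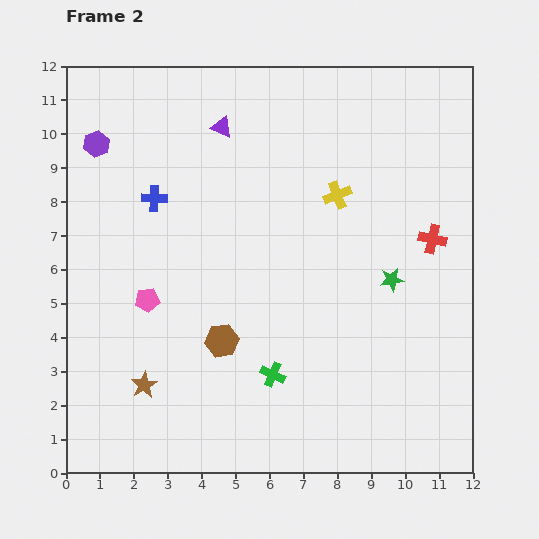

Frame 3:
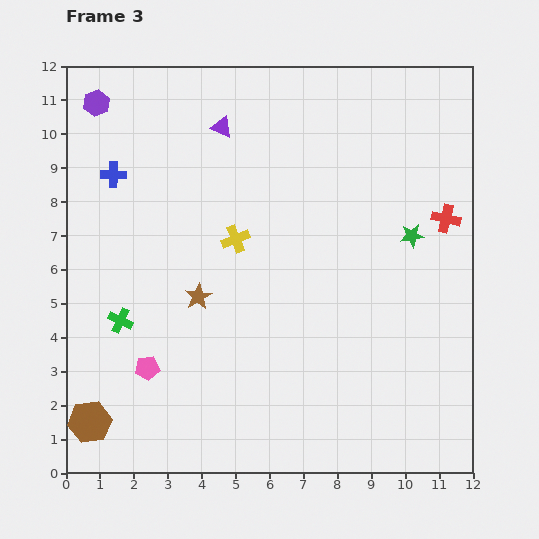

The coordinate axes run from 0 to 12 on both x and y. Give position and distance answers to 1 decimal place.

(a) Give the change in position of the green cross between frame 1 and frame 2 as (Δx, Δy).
(-4.5, 1.7)

The green cross was at (10.6, 1.2) in frame 1 and (6.1, 2.9) in frame 2.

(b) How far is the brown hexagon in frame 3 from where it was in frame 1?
9.2

The brown hexagon moved from (8.5, 6.3) to (0.7, 1.5), a distance of √(7.8² + 4.8²) ≈ 9.2.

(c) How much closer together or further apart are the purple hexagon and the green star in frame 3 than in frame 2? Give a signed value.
+0.5

Distance in frame 2: 9.6. Distance in frame 3: 10.1.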